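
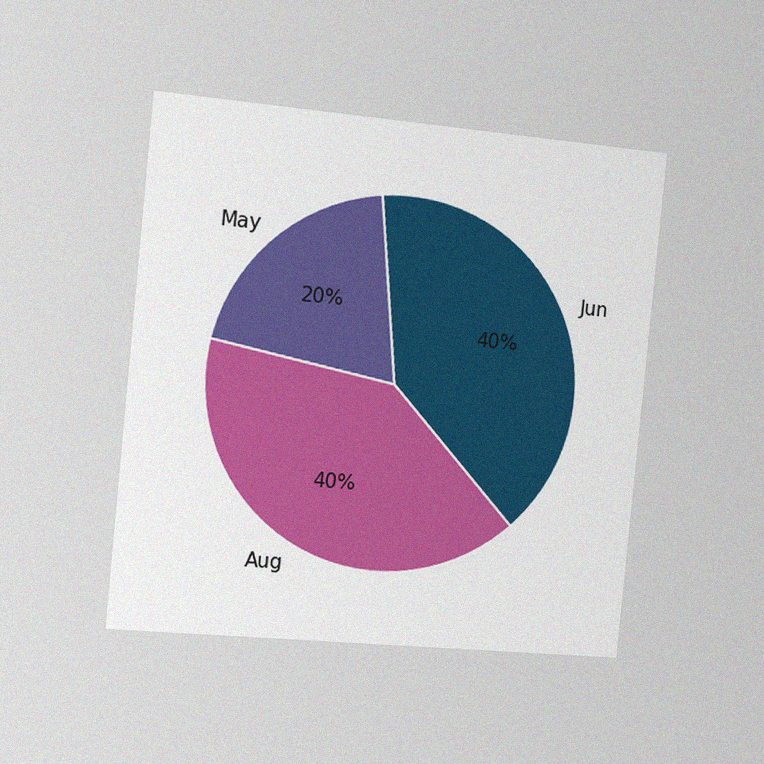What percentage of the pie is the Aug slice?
40%

The chart is tilted about 6° clockwise and viewed slightly from the left, with some photo noise. The Aug slice takes up 40% of the pie.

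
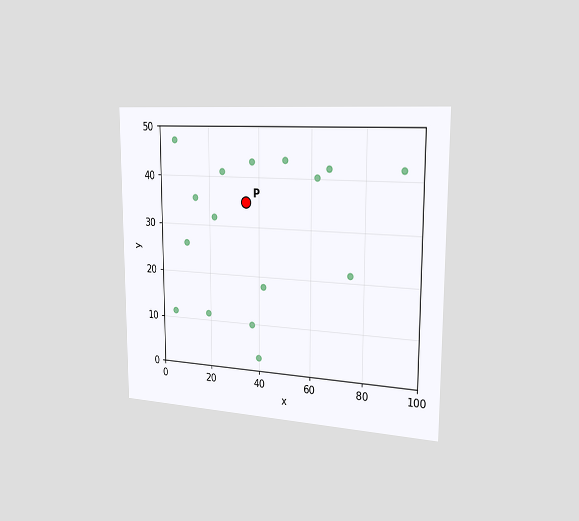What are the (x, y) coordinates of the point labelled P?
The chart is viewed slightly from the right. Following the gridlines from P to each axis, P sits at (35, 35).

(35, 35)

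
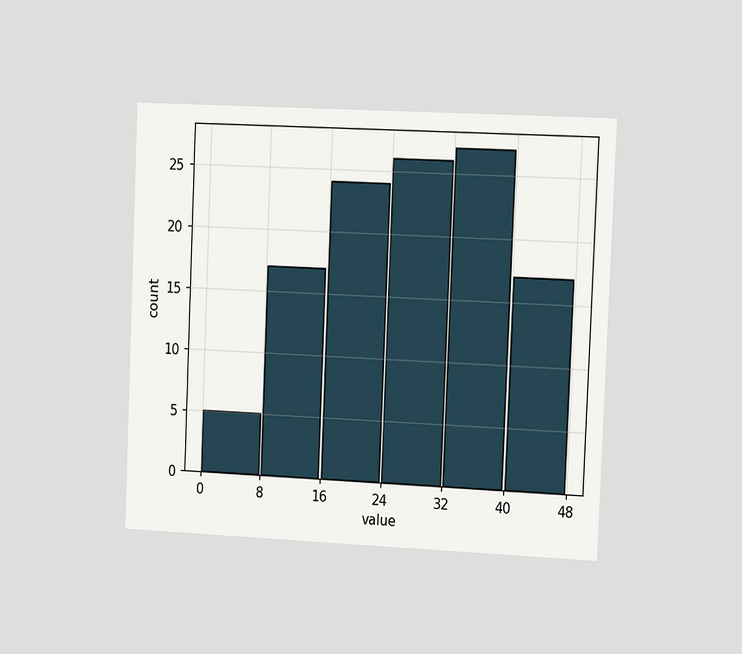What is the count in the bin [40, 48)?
17

The chart is tilted about 2° clockwise and viewed slightly from the right. The [40, 48) bin has height 17.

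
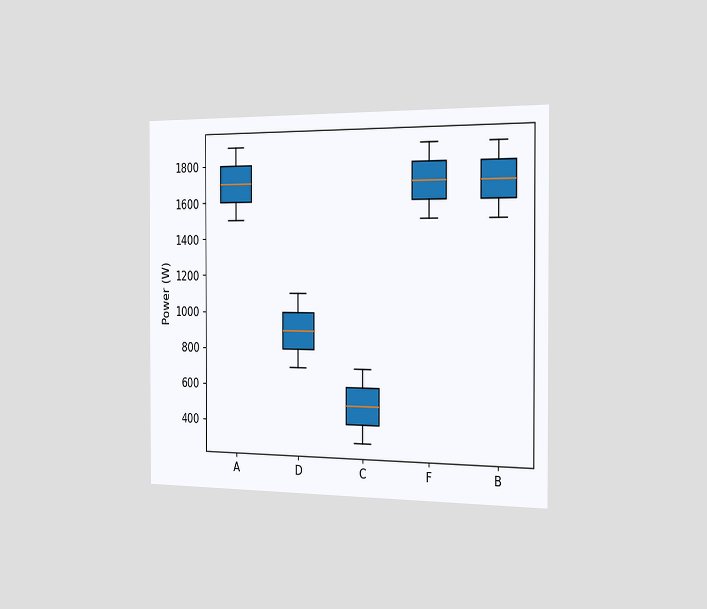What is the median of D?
The chart is viewed slightly from the right. The median line in the D box sits at 900W.

900W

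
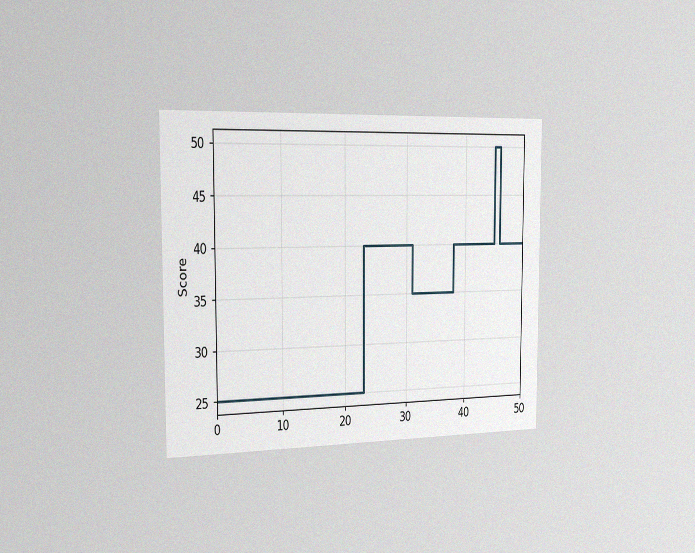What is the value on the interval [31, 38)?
The chart is viewed slightly from the left, with some photo noise. On [31, 38) the step sits at 35.

35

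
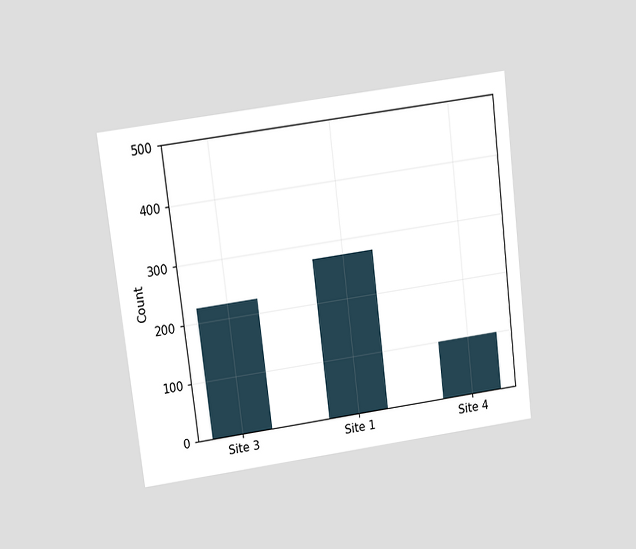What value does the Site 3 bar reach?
225

The chart is tilted about 7° counter-clockwise and viewed slightly from above. Reading along the chart's y-axis, the Site 3 bar reaches 225.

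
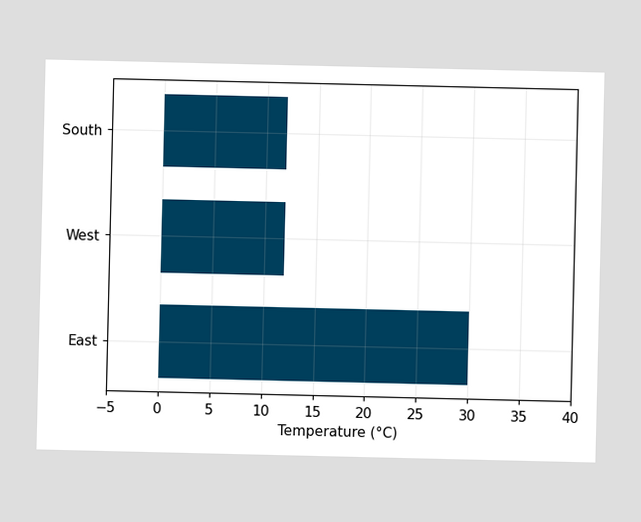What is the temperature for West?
Reading along the chart's x-axis, the West bar reaches 12°C.

12°C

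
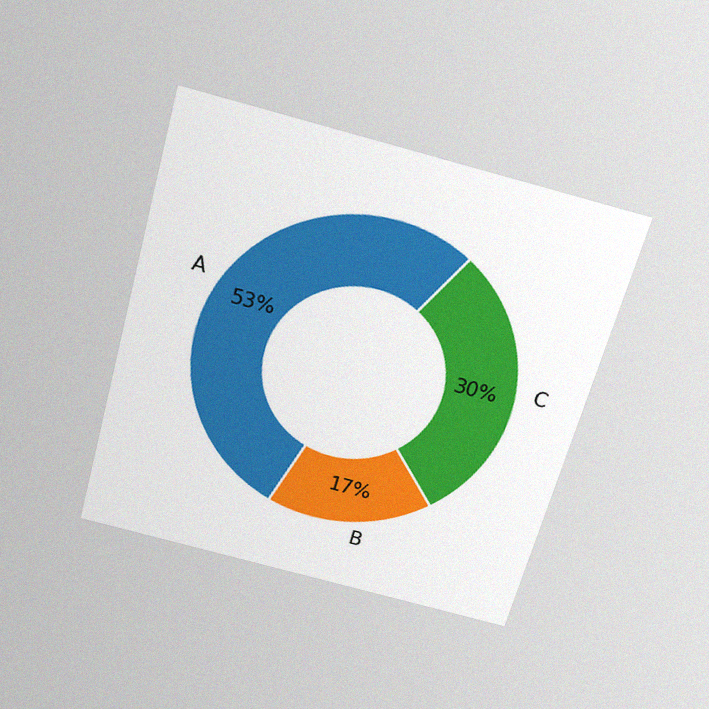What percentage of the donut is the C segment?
The chart is tilted about 15° clockwise and viewed slightly from above, with some photo noise. The C segment takes up 30% of the ring.

30%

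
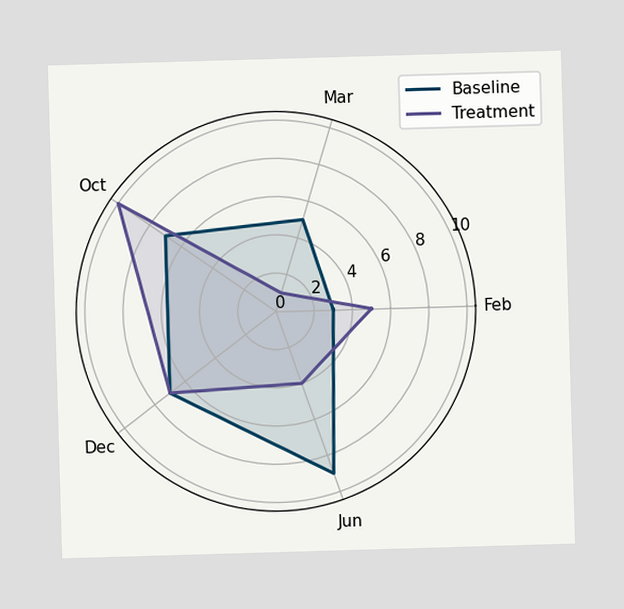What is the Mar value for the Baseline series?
5

On the Mar axis, Baseline reaches 5.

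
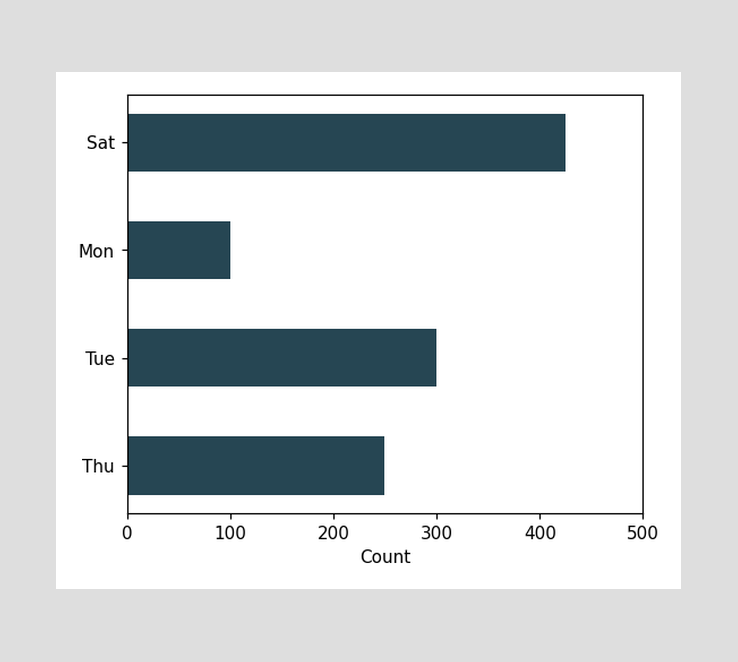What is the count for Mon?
Reading along the chart's x-axis, the Mon bar reaches 100.

100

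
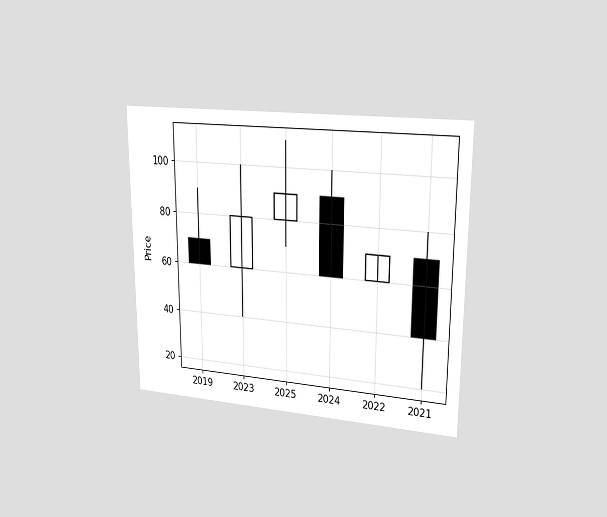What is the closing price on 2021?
The chart is viewed at a slight angle. The 2021 candle closes at 40.

40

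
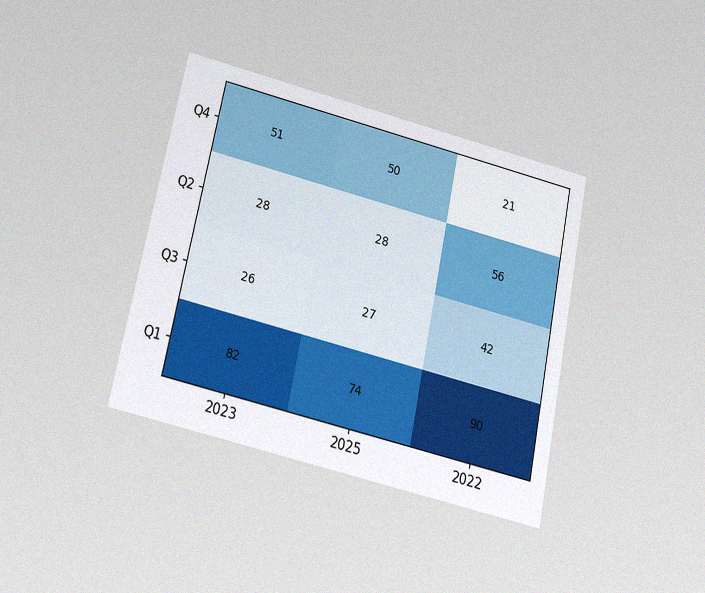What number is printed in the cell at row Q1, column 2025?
74

The chart is tilted about 12° clockwise and viewed slightly from below, with some photo noise. The (Q1, 2025) cell reads 74.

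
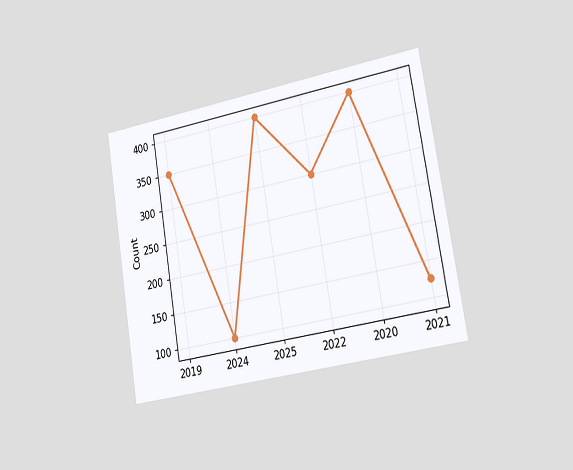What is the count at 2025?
400

The chart is tilted about 10° counter-clockwise and viewed slightly from the right. At 2025, the line is at 400.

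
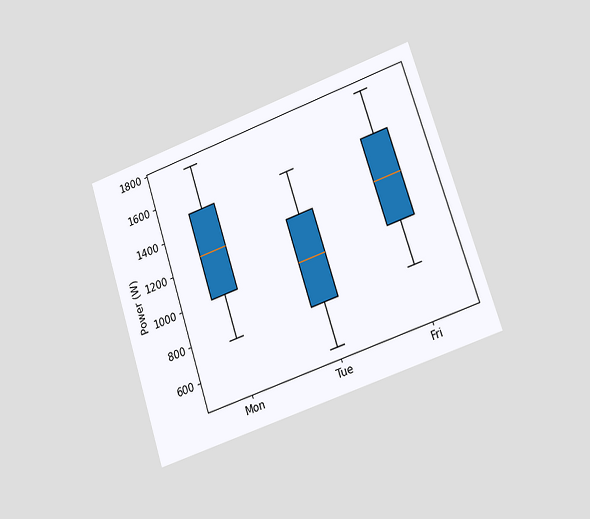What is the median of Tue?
1000W

The chart is tilted about 18° counter-clockwise and viewed slightly from the right. The median line in the Tue box sits at 1000W.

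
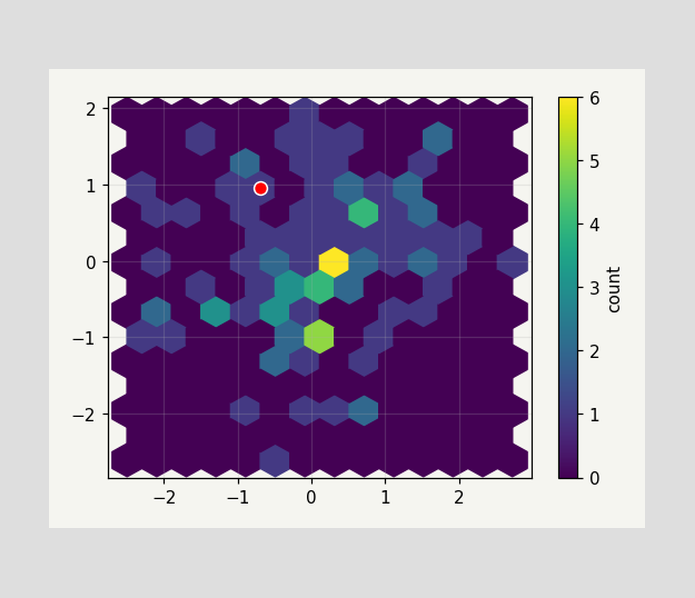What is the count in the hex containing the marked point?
The marked hex reads 1 on the colorbar.

1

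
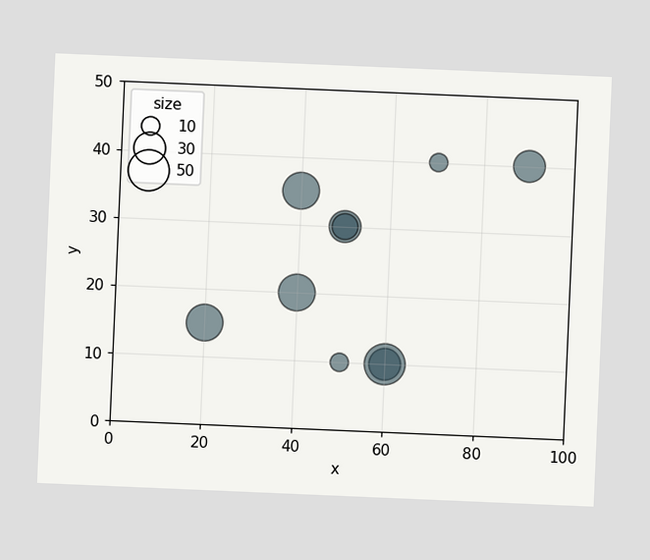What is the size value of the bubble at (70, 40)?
10

The chart is tilted about 2° clockwise. Matching the bubble at (70, 40) against the size legend gives 10.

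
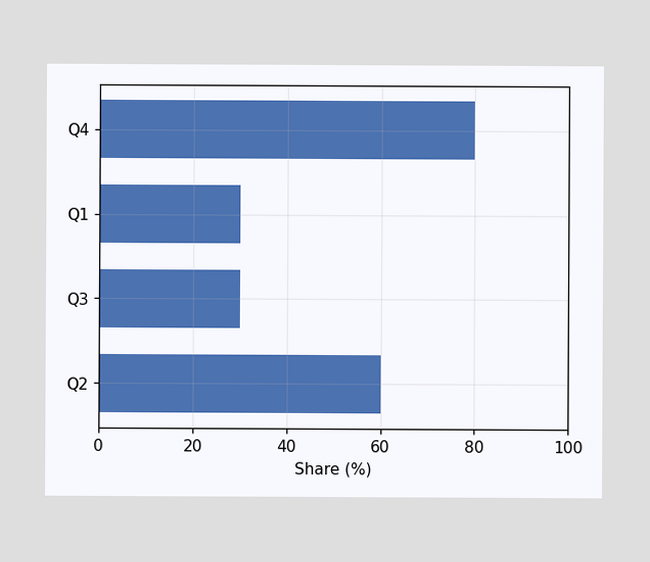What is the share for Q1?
Reading along the chart's x-axis, the Q1 bar reaches 30%.

30%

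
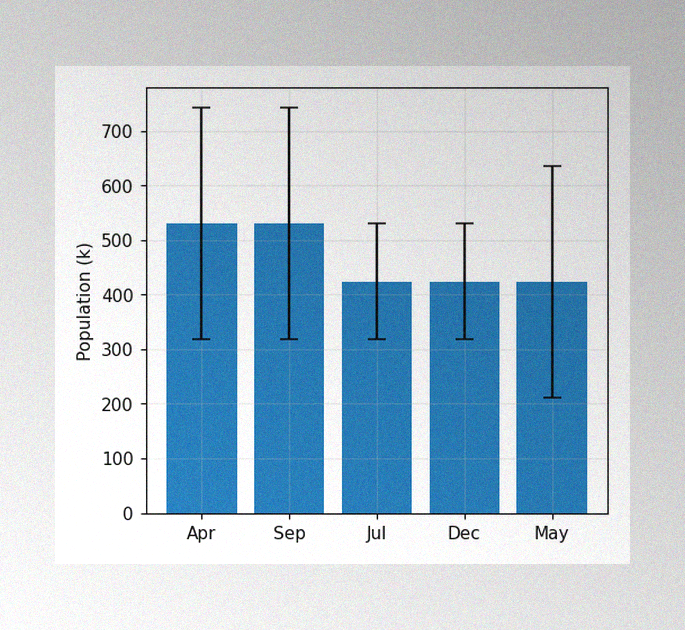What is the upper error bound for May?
636k

The image has some photo noise and uneven lighting. The May bar's upper whisker reaches 636k.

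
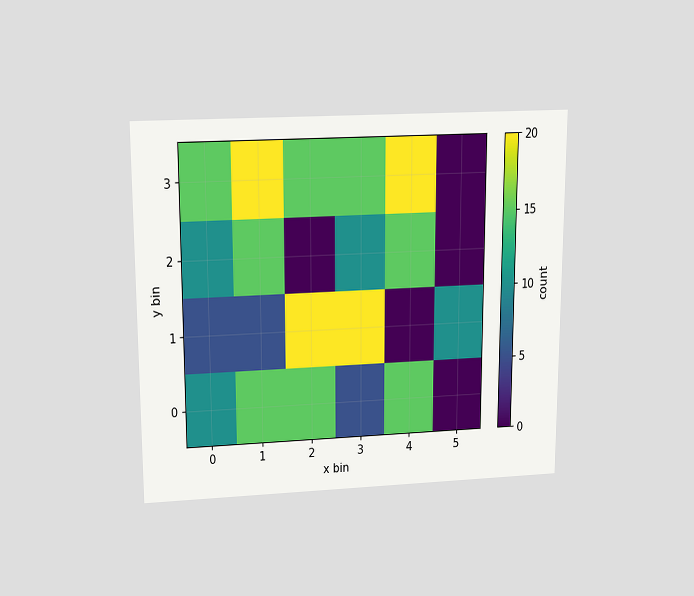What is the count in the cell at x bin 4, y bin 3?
The chart is viewed slightly from above. Matching the cell (4, 3) against the colorbar gives 20.

20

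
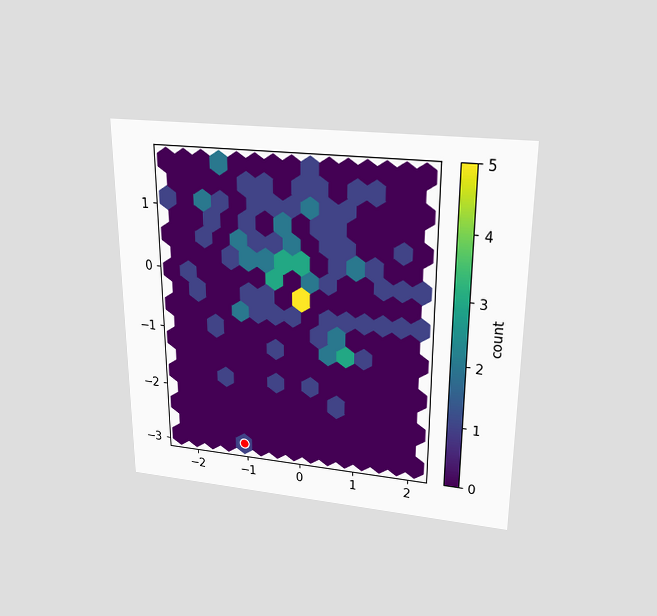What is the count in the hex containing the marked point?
1

The chart is viewed slightly from above. The marked hex reads 1 on the colorbar.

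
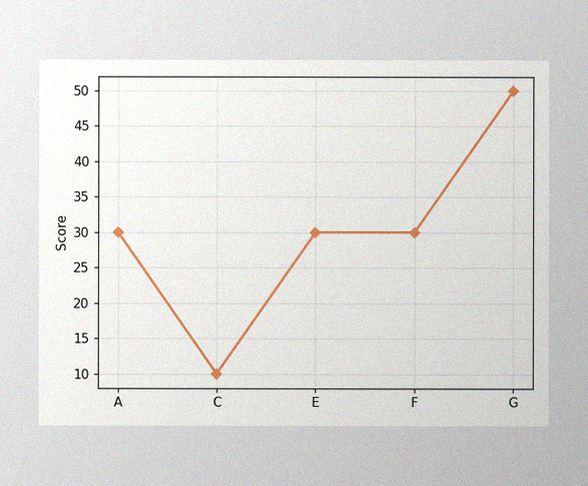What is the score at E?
The image has some photo noise and uneven lighting. At E, the line is at 30.

30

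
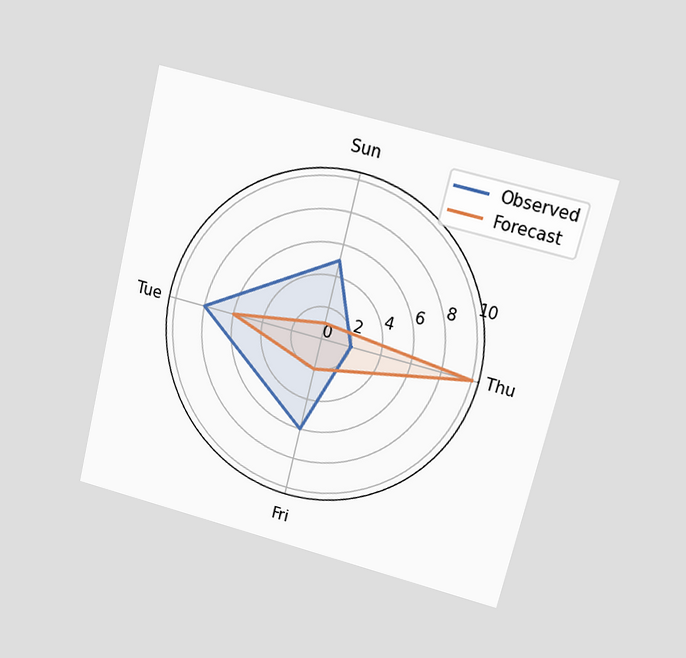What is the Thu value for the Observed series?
2

The chart is tilted about 14° clockwise and viewed at a slight angle. On the Thu axis, Observed reaches 2.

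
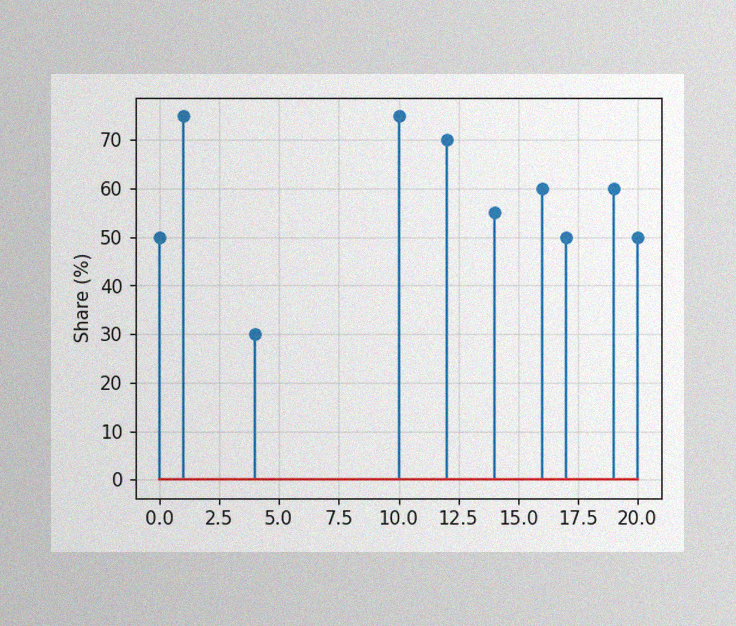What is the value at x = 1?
The image has some photo noise and uneven lighting. The stem at x=1 reaches 75%.

75%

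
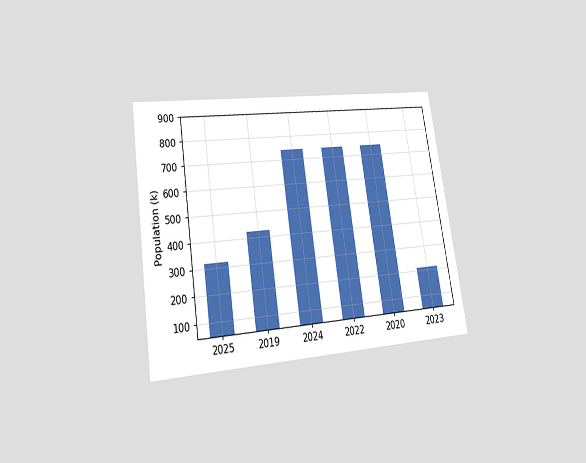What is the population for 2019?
The chart is tilted about 9° counter-clockwise and viewed at a slight angle. Reading along the chart's y-axis, the 2019 bar reaches 424k.

424k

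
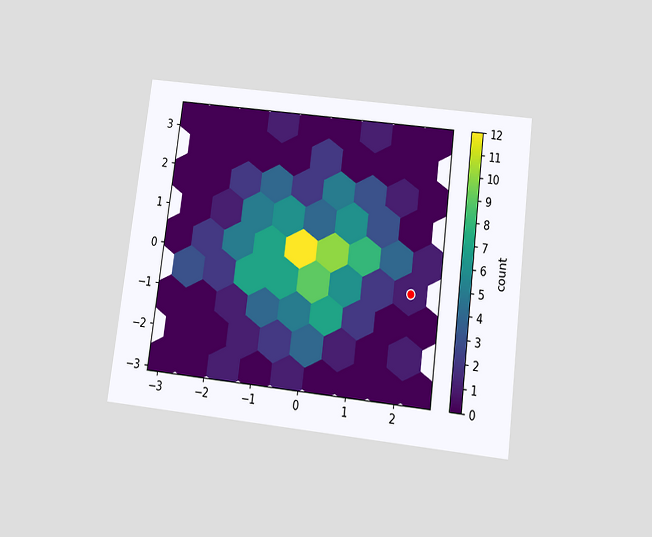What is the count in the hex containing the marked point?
The chart is tilted about 7° clockwise and viewed slightly from below. The marked hex reads 1 on the colorbar.

1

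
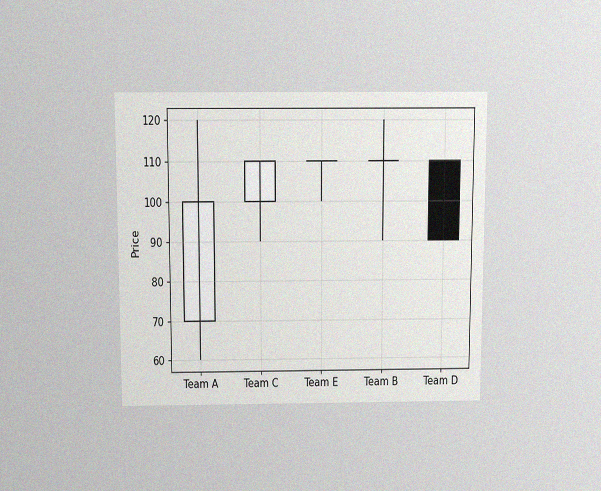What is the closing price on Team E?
110

The chart is viewed slightly from above, with some photo noise. The Team E candle closes at 110.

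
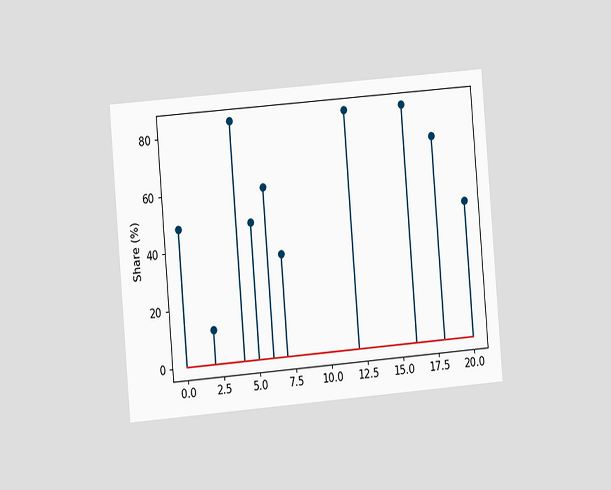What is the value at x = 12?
The chart is tilted about 5° counter-clockwise and viewed at a slight angle. The stem at x=12 reaches 84%.

84%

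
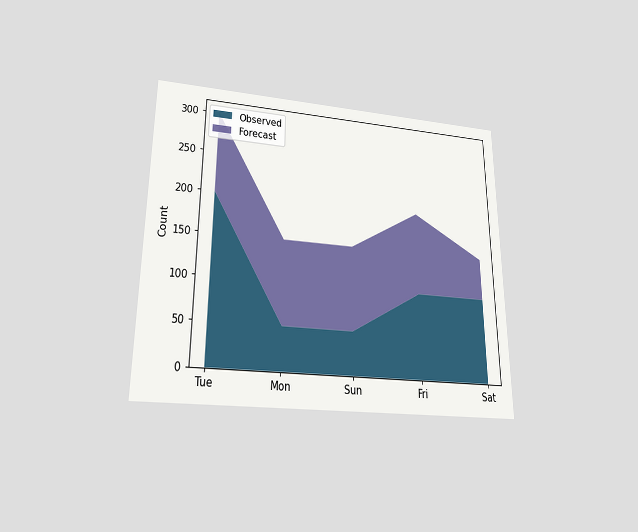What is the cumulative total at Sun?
150

The chart is viewed slightly from below. The stacked total at Sun reaches 150.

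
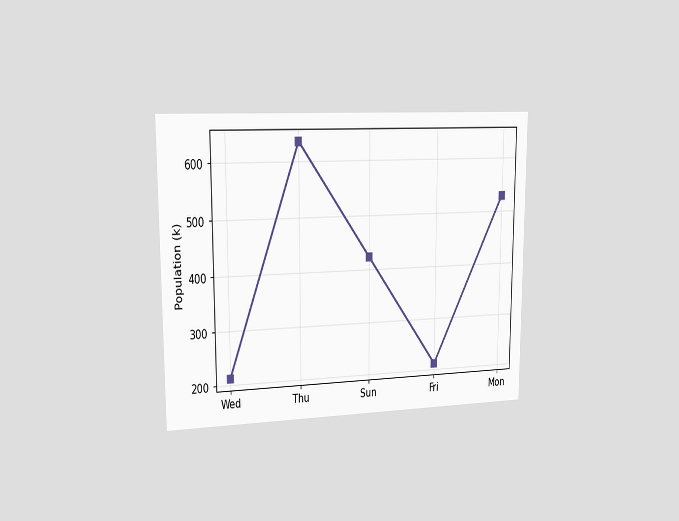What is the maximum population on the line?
The chart is viewed slightly from the left. The highest point is at Thu, and reading across to the y-axis gives 636k.

636k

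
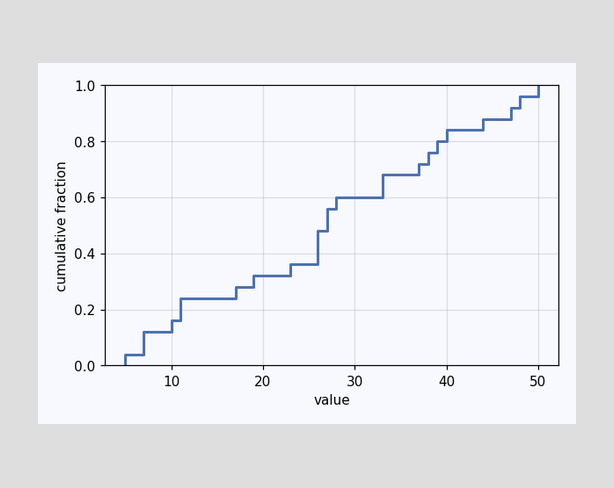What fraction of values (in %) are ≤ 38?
76%

At x=38 the ECDF step is at 76%.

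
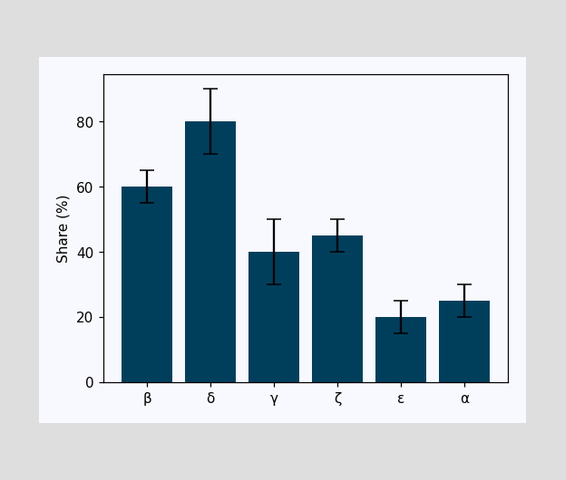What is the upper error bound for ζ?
50%

The ζ bar's upper whisker reaches 50%.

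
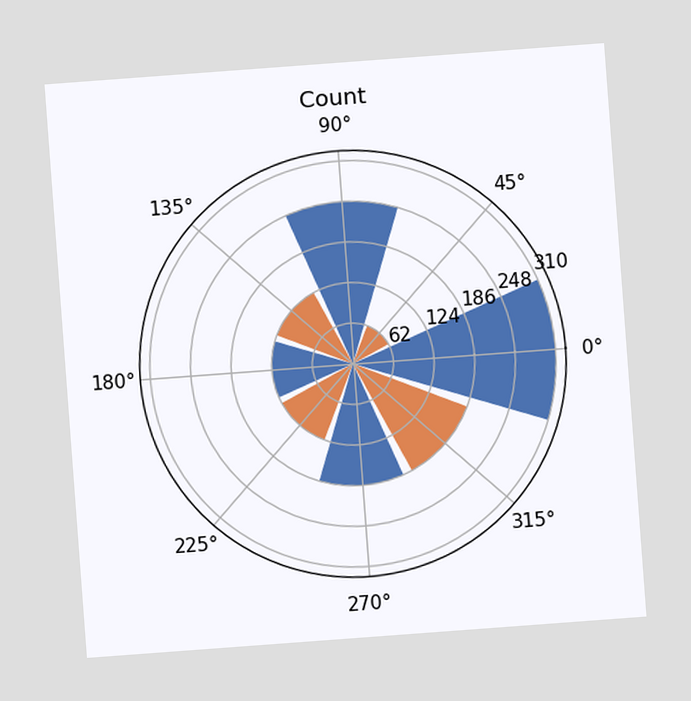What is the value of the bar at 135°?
The chart is tilted about 4° counter-clockwise. The bar at 135° reaches 124 on the radial axis.

124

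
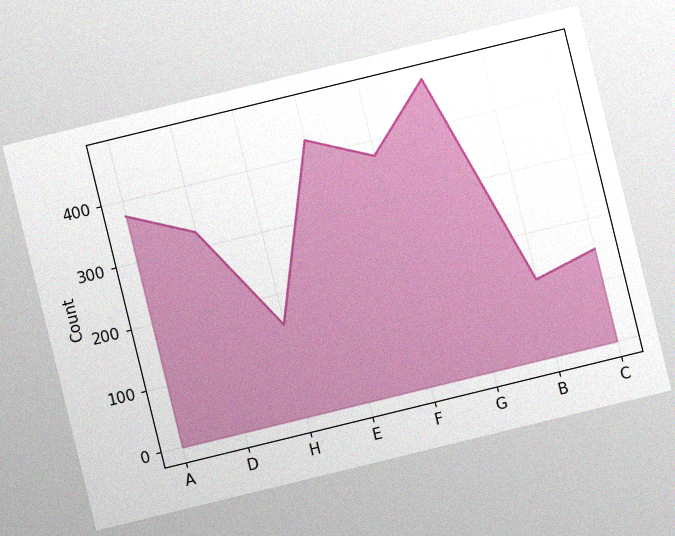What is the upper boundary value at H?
The chart is tilted about 14° counter-clockwise, with some photo noise. At H the upper boundary is at 150.

150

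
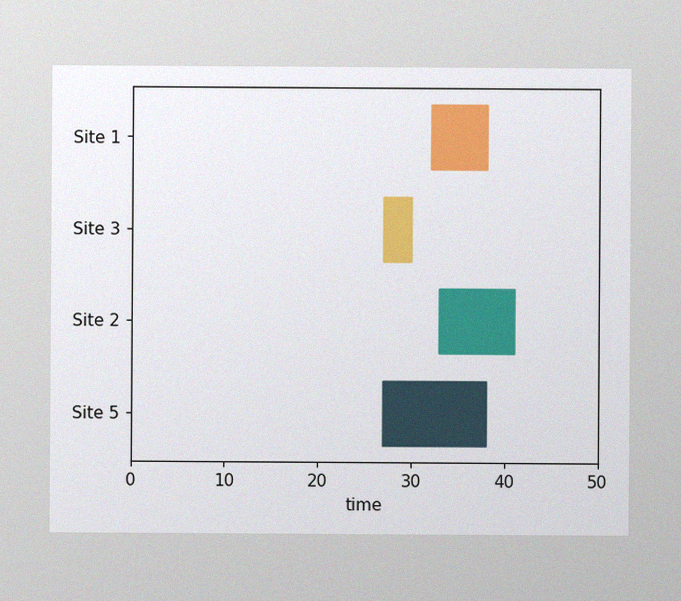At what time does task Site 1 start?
The image has some photo noise and uneven lighting. The Site 1 bar begins at t=32.

32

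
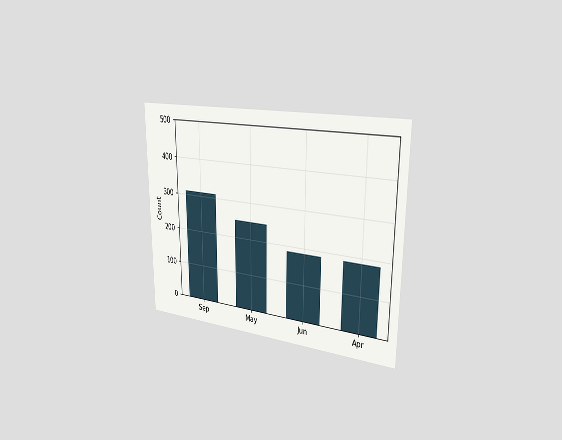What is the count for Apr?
186

The chart is viewed slightly from the right. Reading along the chart's y-axis, the Apr bar reaches 186.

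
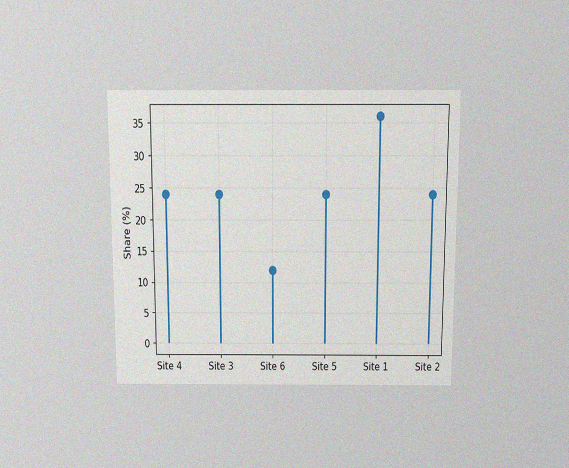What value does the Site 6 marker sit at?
The chart is viewed slightly from above, with some photo noise. The Site 6 marker sits at 12%.

12%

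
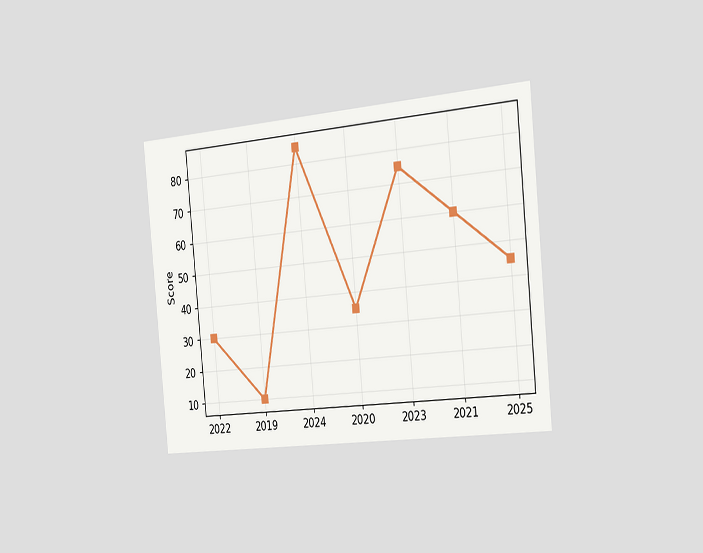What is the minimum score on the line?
The chart is tilted about 5° counter-clockwise and viewed slightly from the right. The lowest point is at 2019, and reading across to the y-axis gives 10.

10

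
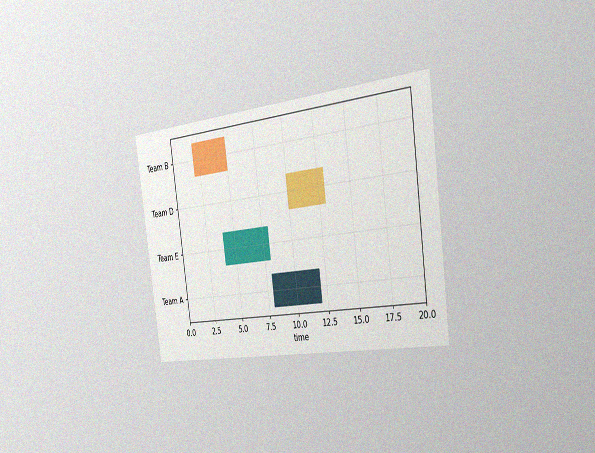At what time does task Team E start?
The chart is tilted about 8° counter-clockwise and viewed slightly from the right, with some photo noise. The Team E bar begins at t=4.

4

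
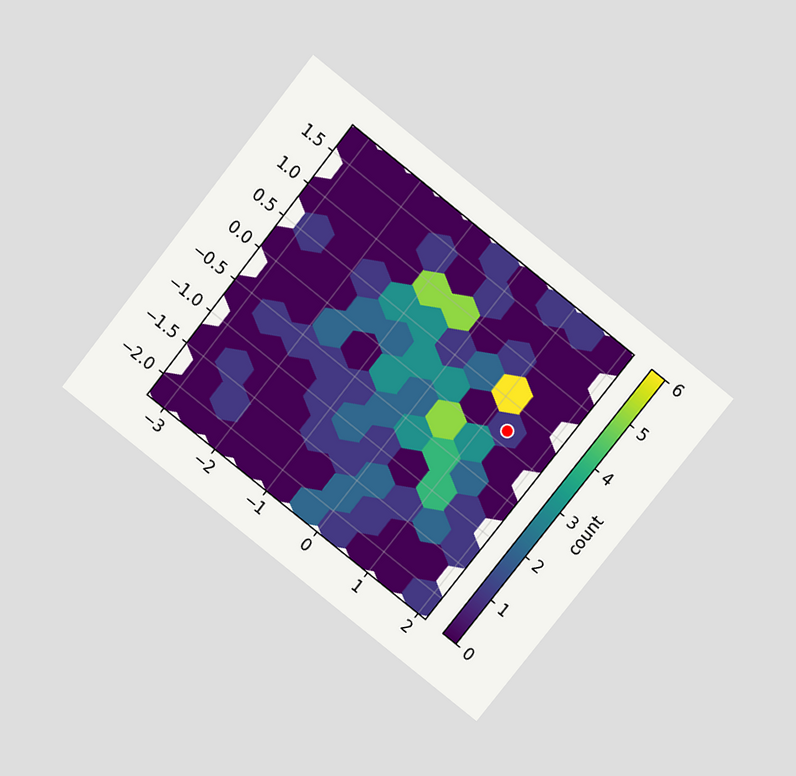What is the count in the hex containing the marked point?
The chart is tilted about 38° clockwise and viewed slightly from above. The marked hex reads 1 on the colorbar.

1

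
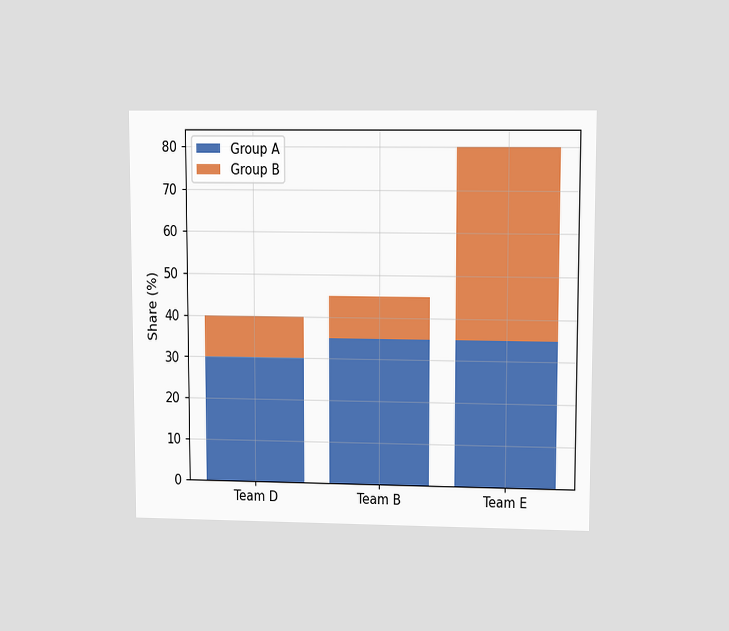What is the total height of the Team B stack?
The chart is viewed at a slight angle. The Team B stack's top reaches 45% on the y-axis.

45%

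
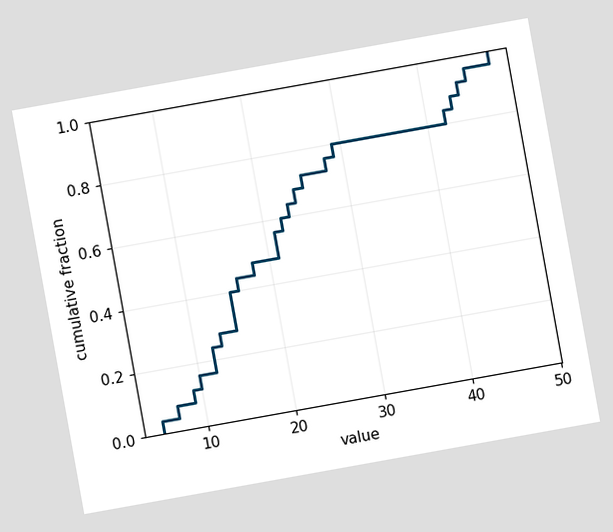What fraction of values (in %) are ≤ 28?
76%

The chart is tilted about 10° counter-clockwise. At x=28 the ECDF step is at 76%.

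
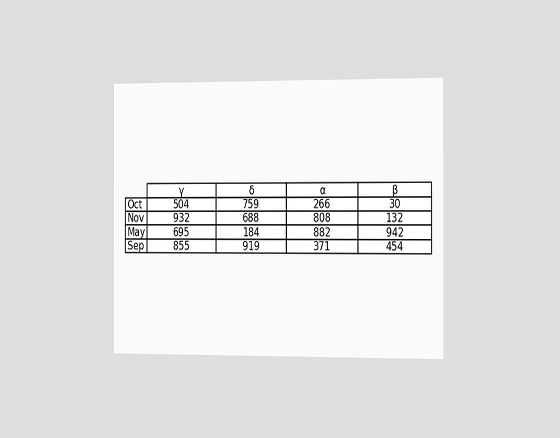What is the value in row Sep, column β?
The chart is viewed slightly from the right. The (Sep, β) cell reads 454.

454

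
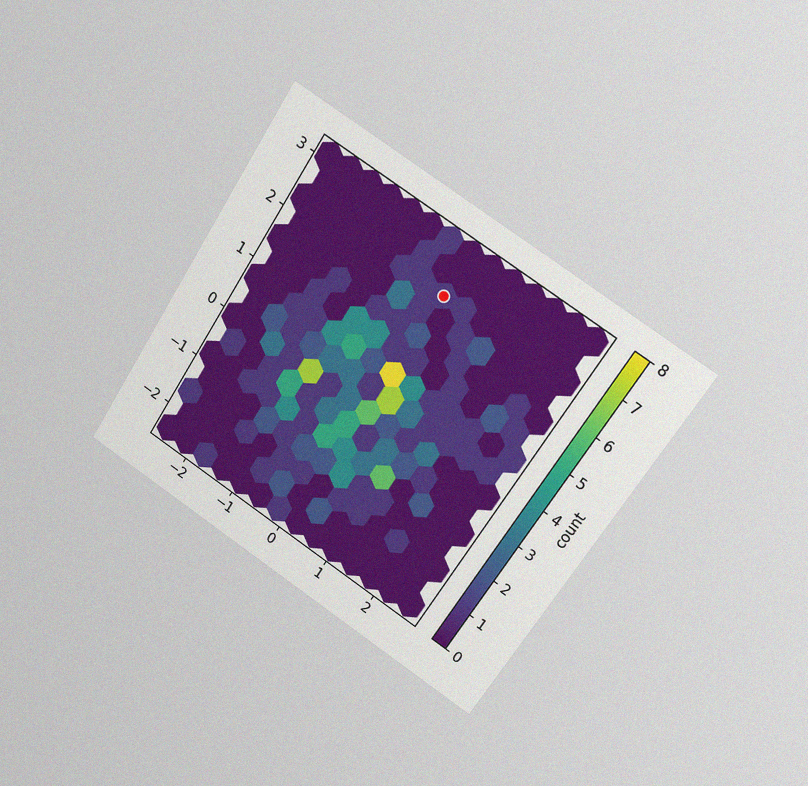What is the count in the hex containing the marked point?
The chart is tilted about 33° clockwise and viewed at a slight angle, with some photo noise. The marked hex reads 1 on the colorbar.

1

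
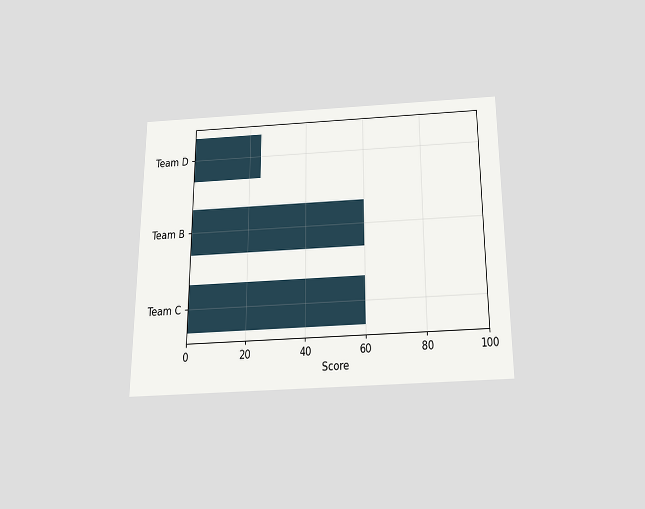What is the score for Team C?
60

The chart is viewed slightly from below. Reading along the chart's x-axis, the Team C bar reaches 60.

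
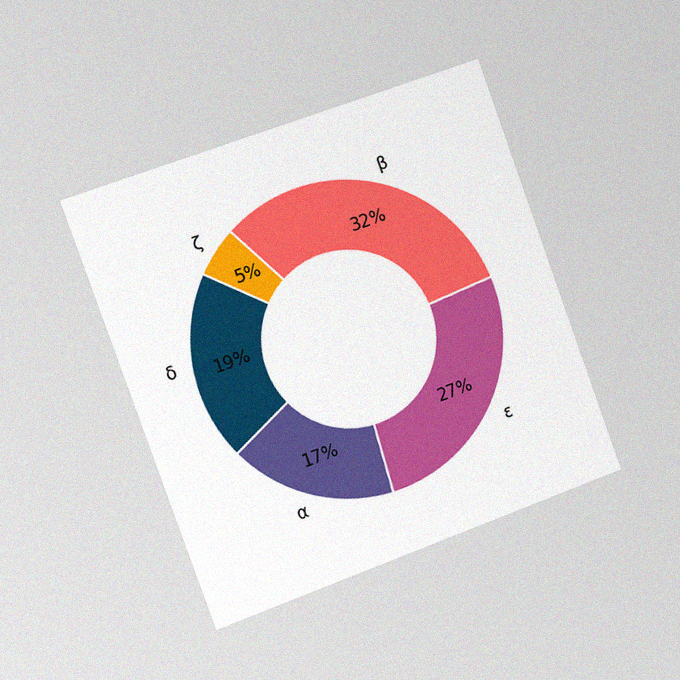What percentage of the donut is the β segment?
The chart is tilted about 20° counter-clockwise and viewed slightly from the left, with some photo noise. The β segment takes up 32% of the ring.

32%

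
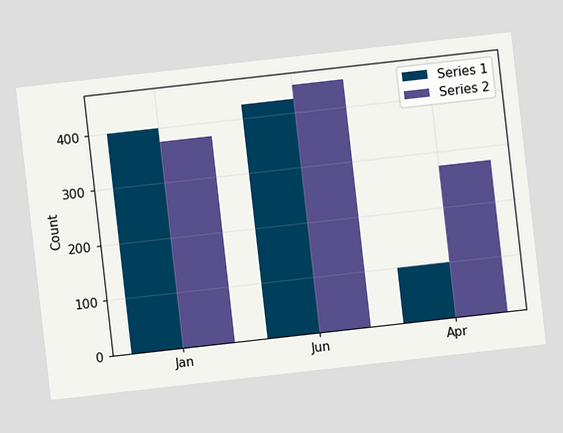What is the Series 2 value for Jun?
The chart is tilted about 6° counter-clockwise. The Series 2 bar at Jun reaches 450 on the y-axis.

450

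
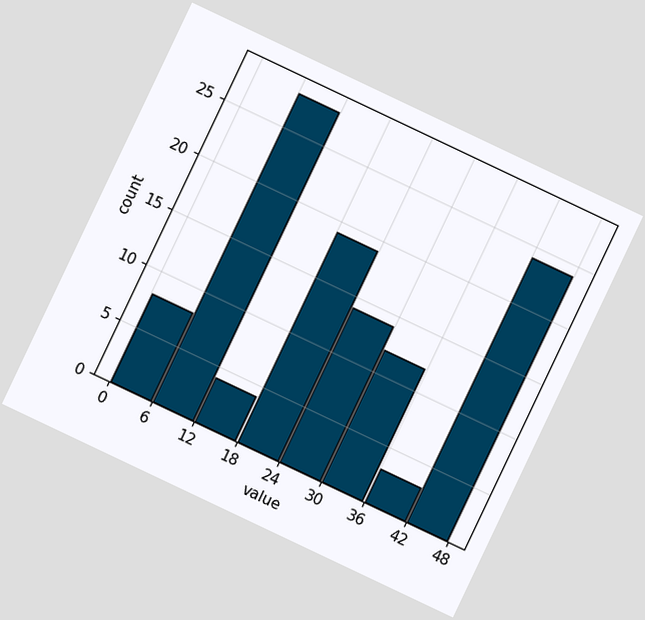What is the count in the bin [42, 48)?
24

The chart is tilted about 25° clockwise. The [42, 48) bin has height 24.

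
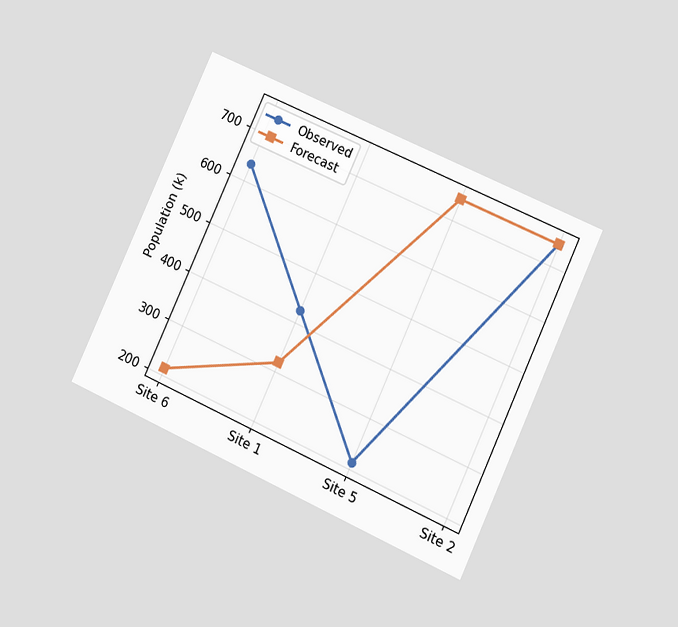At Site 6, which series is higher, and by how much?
Observed, by 424k

The chart is tilted about 24° clockwise and viewed at a slight angle. At Site 6, Observed sits above the other line by 424k.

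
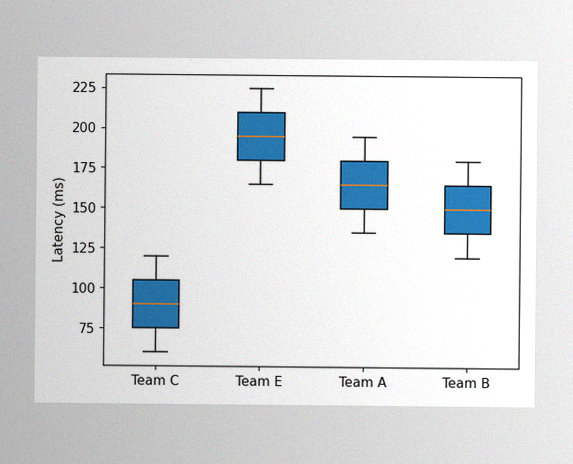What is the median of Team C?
90ms

The image has some photo noise and uneven lighting. The median line in the Team C box sits at 90ms.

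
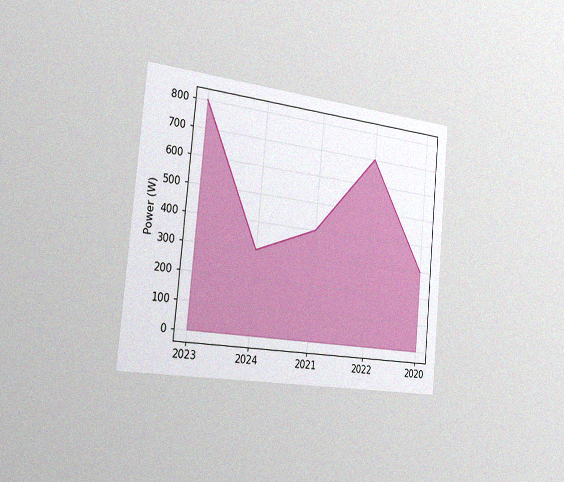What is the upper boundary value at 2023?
800W

The chart is tilted about 5° clockwise and viewed slightly from the left, with some photo noise. At 2023 the upper boundary is at 800W.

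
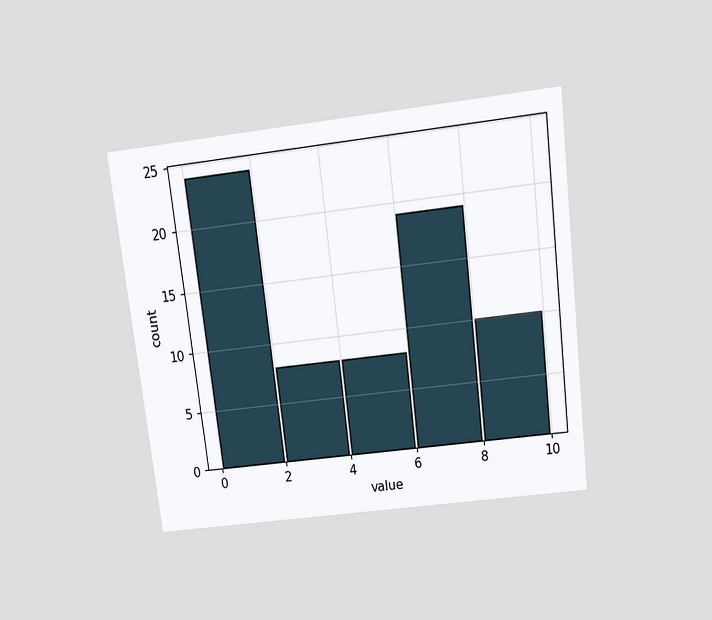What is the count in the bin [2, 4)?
The chart is tilted about 7° counter-clockwise and viewed slightly from above. The [2, 4) bin has height 8.

8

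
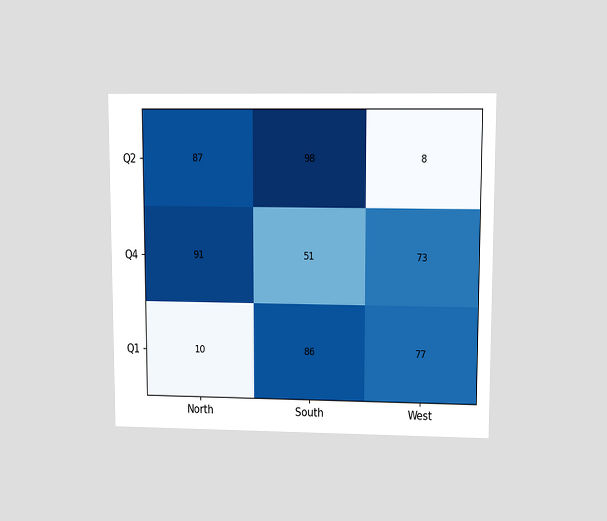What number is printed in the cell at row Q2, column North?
The chart is viewed at a slight angle. The (Q2, North) cell reads 87.

87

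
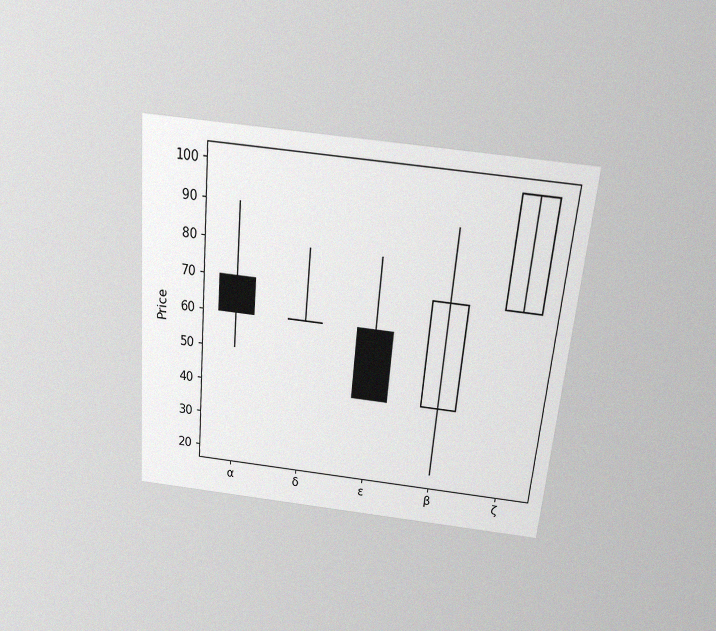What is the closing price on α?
60

The chart is tilted about 5° clockwise and viewed slightly from above, with some photo noise. The α candle closes at 60.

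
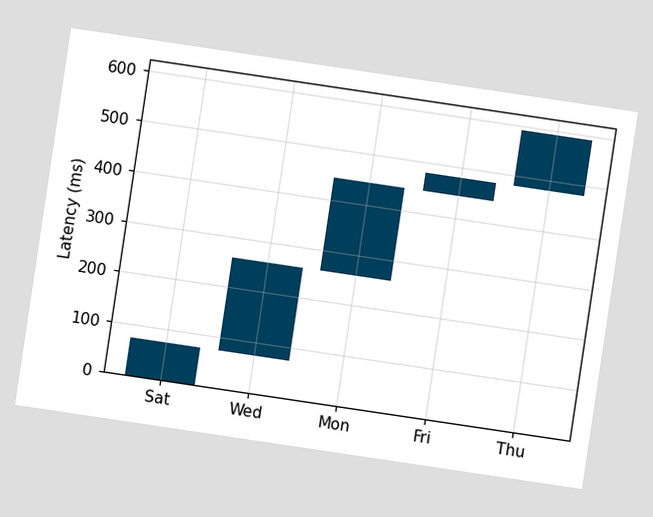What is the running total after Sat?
The chart is tilted about 8° clockwise. After Sat the running total reaches 74ms.

74ms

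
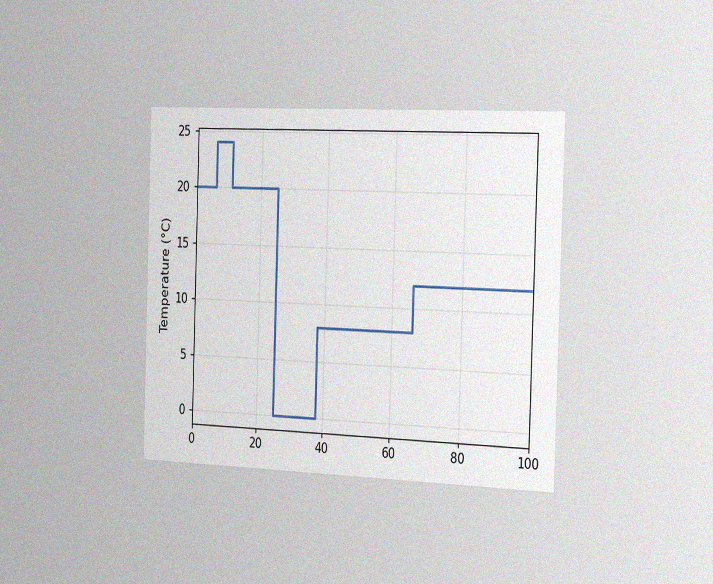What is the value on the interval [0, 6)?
20°C

The chart is viewed slightly from the right, with some photo noise. On [0, 6) the step sits at 20°C.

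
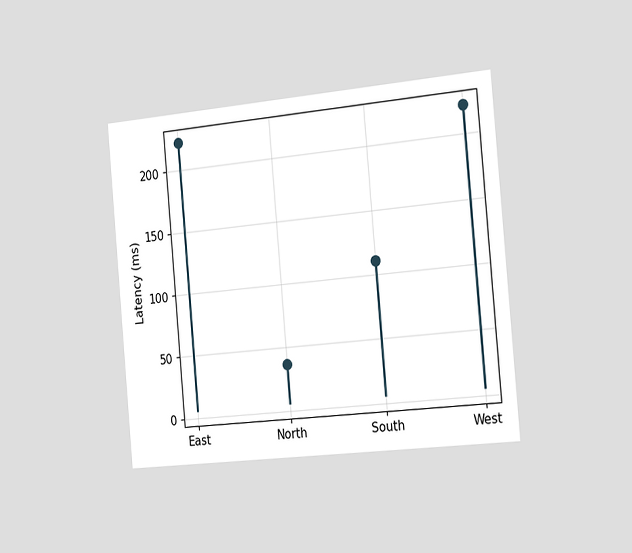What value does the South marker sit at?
111ms

The chart is tilted about 5° counter-clockwise and viewed slightly from the right. The South marker sits at 111ms.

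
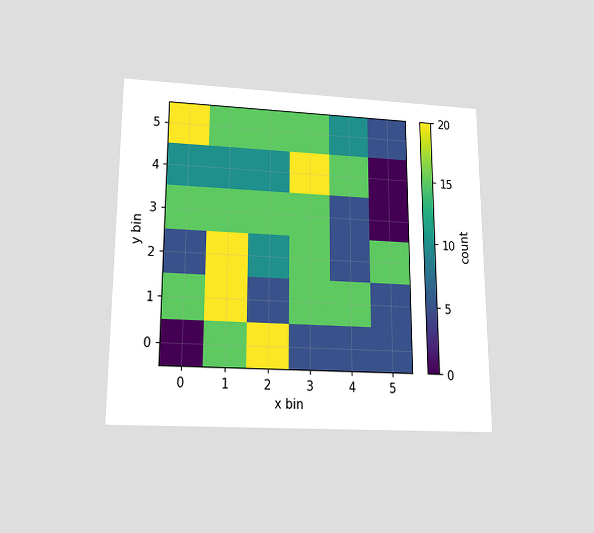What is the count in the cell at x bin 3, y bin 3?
The chart is viewed slightly from below. Matching the cell (3, 3) against the colorbar gives 15.

15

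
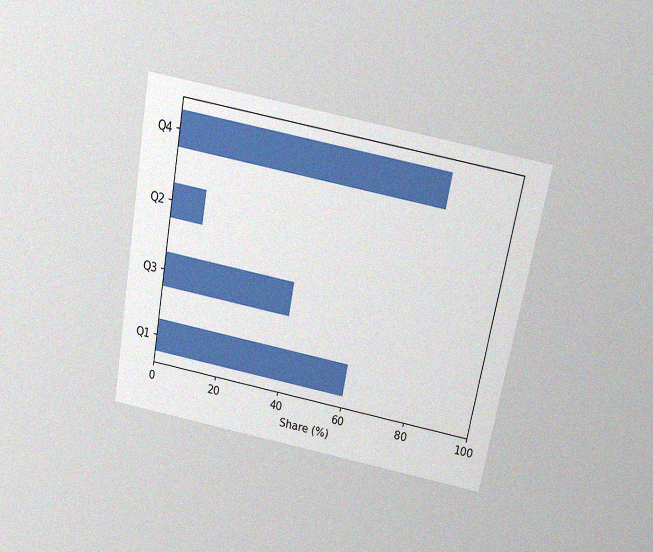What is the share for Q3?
The chart is tilted about 11° clockwise and viewed slightly from above, with some photo noise. Reading along the chart's x-axis, the Q3 bar reaches 40%.

40%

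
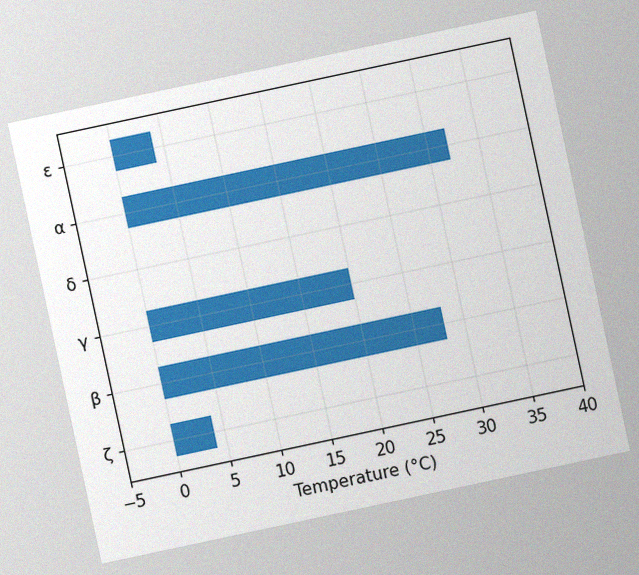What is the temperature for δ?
The chart is tilted about 12° counter-clockwise, with some photo noise. Reading along the chart's x-axis, the δ bar reaches 0°C.

0°C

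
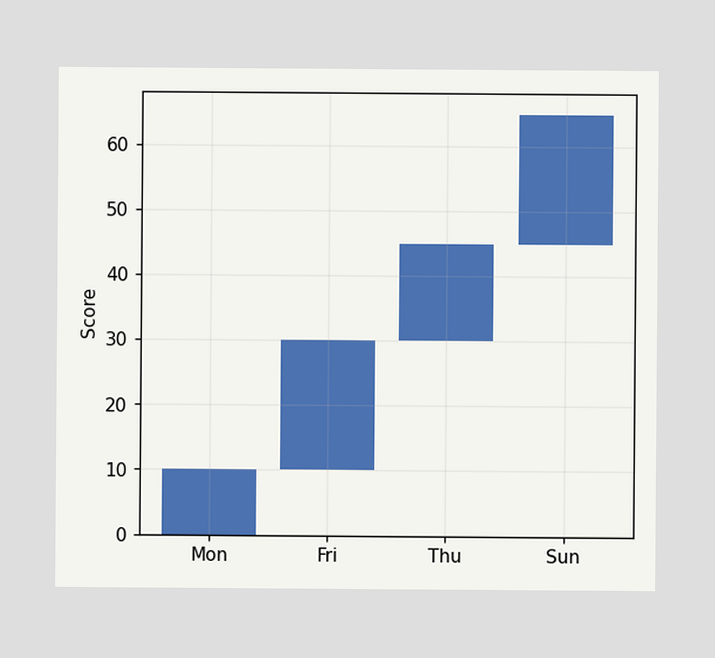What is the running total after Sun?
After Sun the running total reaches 65.

65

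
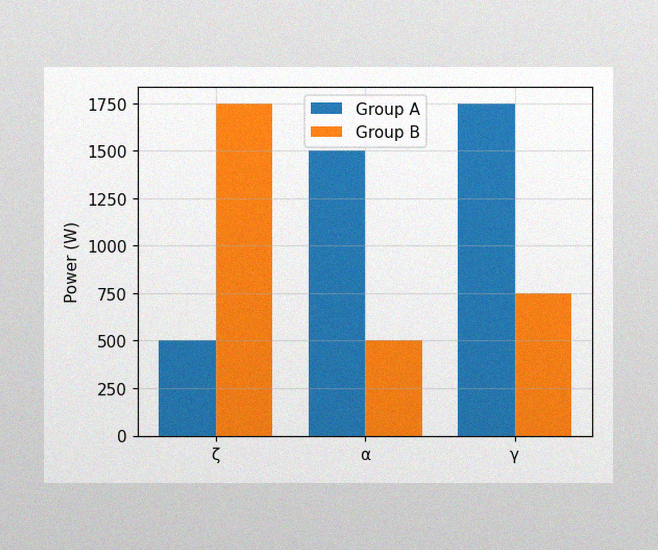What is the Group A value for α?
1500W

The image has some photo noise and uneven lighting. The Group A bar at α reaches 1500W on the y-axis.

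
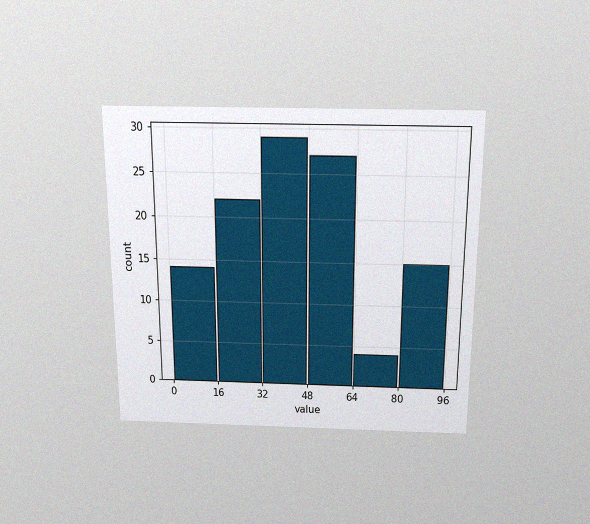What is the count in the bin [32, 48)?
The chart is viewed slightly from above, with some photo noise. The [32, 48) bin has height 29.

29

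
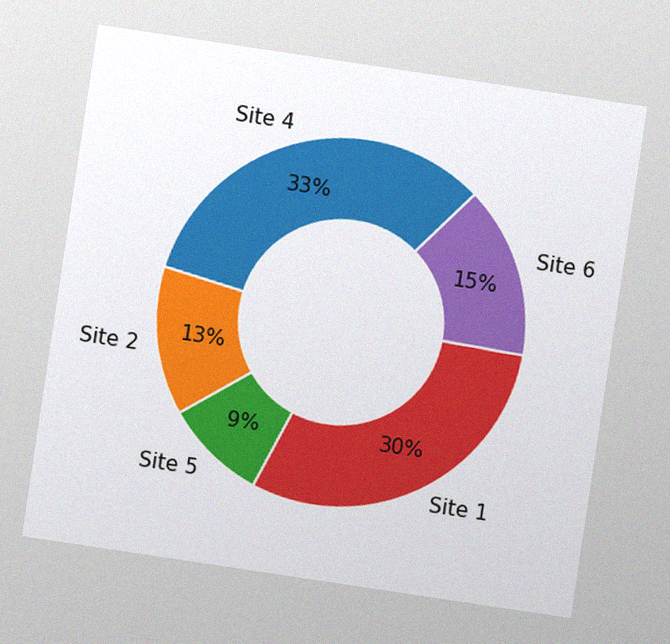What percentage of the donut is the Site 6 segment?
The chart is tilted about 9° clockwise, with some photo noise. The Site 6 segment takes up 15% of the ring.

15%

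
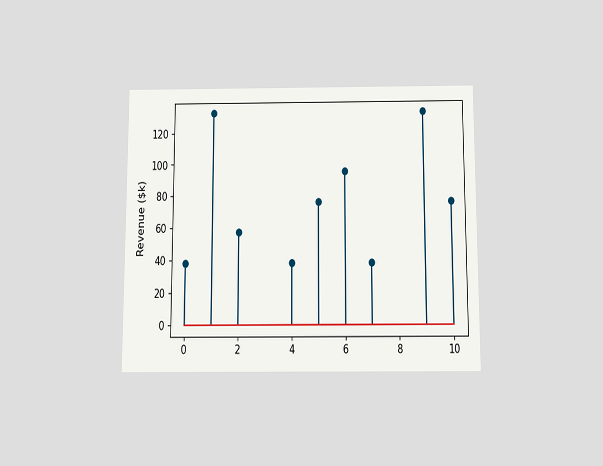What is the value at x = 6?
The chart is viewed slightly from below. The stem at x=6 reaches $95k.

$95k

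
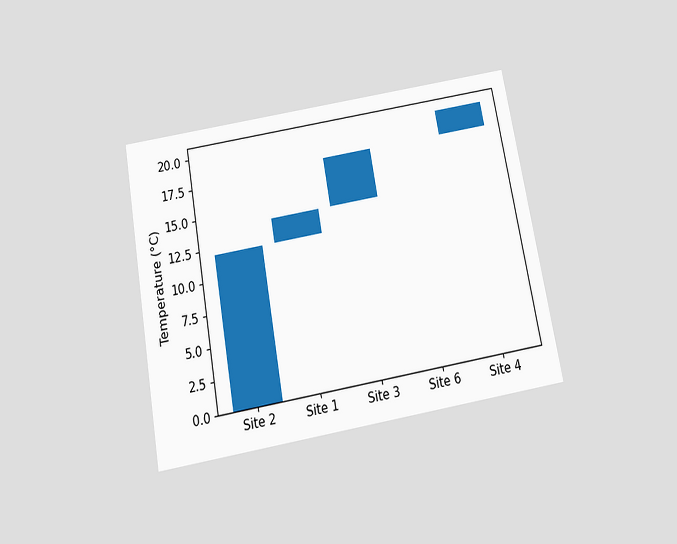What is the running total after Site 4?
The chart is tilted about 10° counter-clockwise and viewed slightly from below. After Site 4 the running total reaches 20°C.

20°C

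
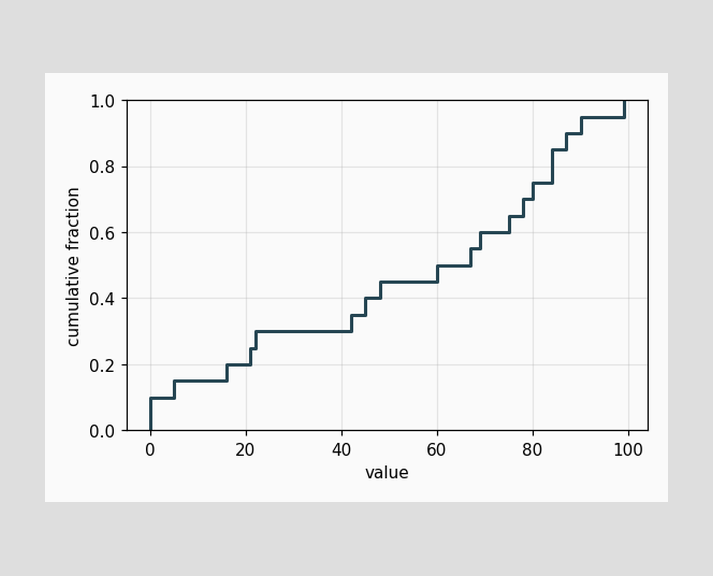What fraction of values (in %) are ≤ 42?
At x=42 the ECDF step is at 35%.

35%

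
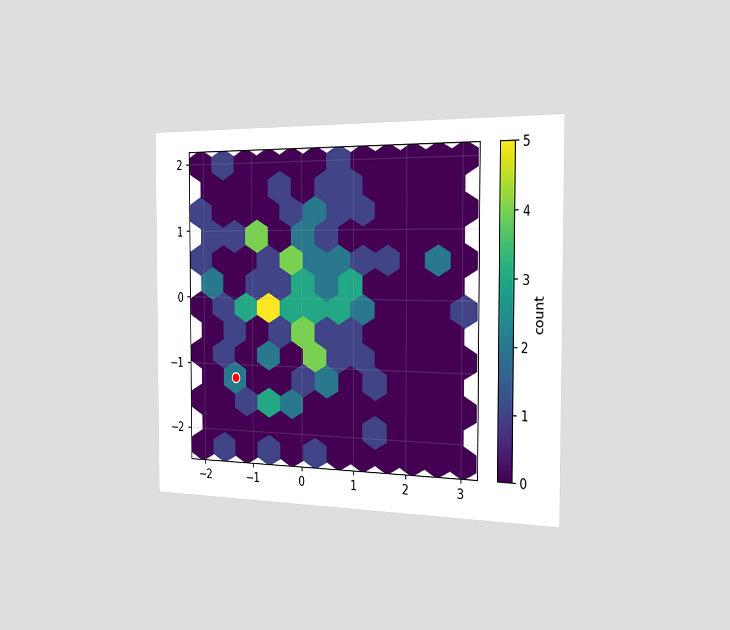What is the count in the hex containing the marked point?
2

The chart is viewed slightly from the right. The marked hex reads 2 on the colorbar.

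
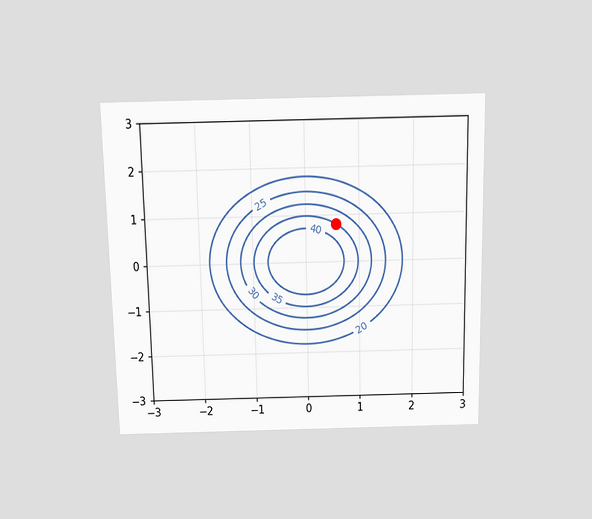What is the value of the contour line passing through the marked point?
The chart is viewed slightly from above. The marked point sits on the contour labelled 35.

35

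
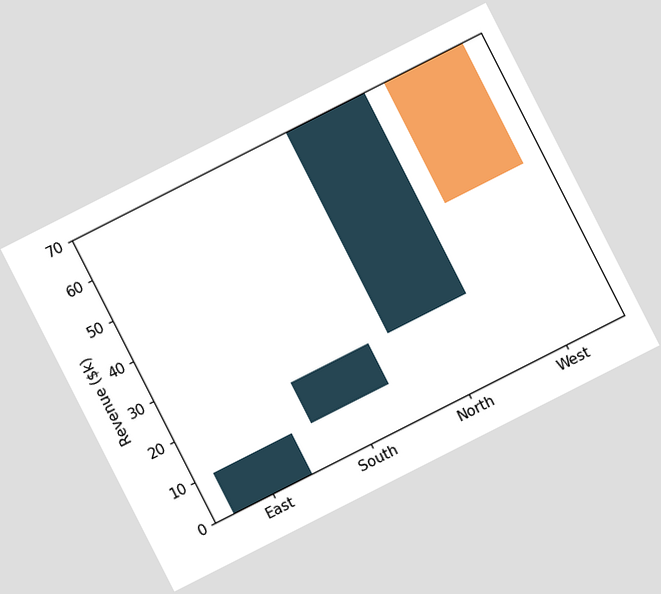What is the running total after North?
The chart is tilted about 27° counter-clockwise. After North the running total reaches $70k.

$70k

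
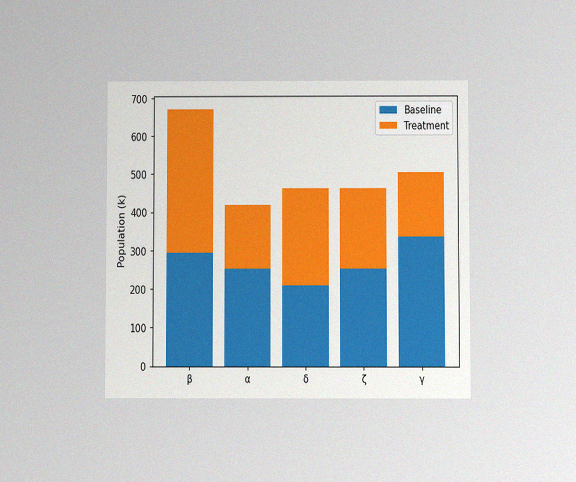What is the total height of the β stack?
The chart is viewed slightly from below, with some photo noise. The β stack's top reaches 672k on the y-axis.

672k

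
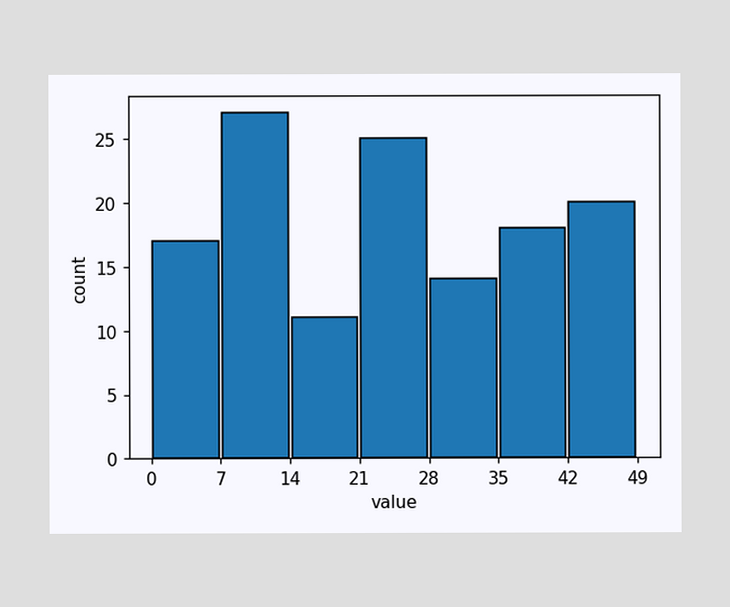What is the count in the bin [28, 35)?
14

The [28, 35) bin has height 14.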